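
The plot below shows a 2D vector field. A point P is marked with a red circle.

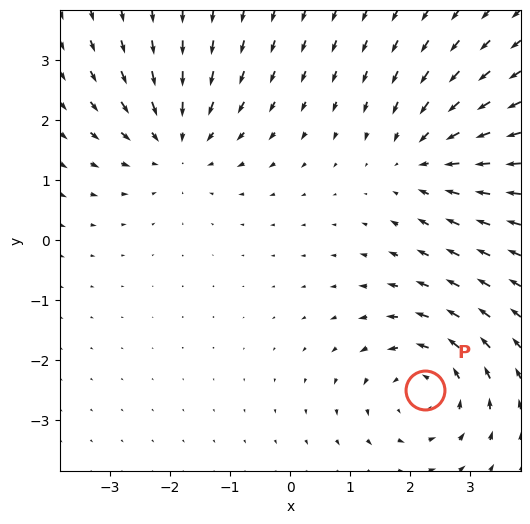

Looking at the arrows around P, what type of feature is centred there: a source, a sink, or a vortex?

vortex

At P (2.2, -2.5) the arrows circulate counterclockwise. Divergence ≈0, curl about +4 — near-zero divergence with nonzero curl is a vortex.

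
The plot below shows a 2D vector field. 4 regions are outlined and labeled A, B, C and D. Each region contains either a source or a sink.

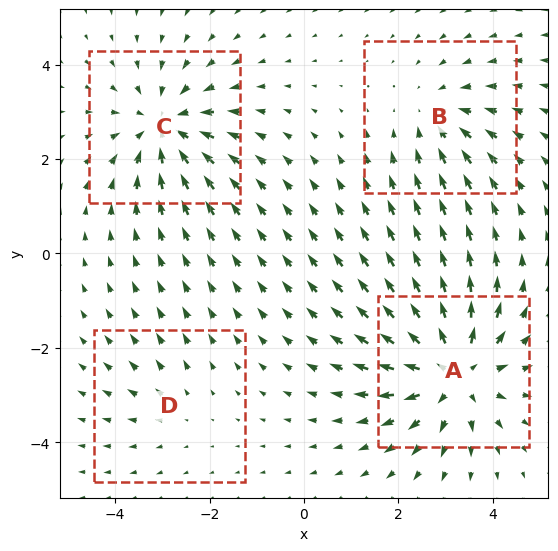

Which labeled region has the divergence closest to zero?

D

Divergence at each region's feature centre — A: about +6, B: about -3, C: about -5, D: about +2. Region D is closest to zero.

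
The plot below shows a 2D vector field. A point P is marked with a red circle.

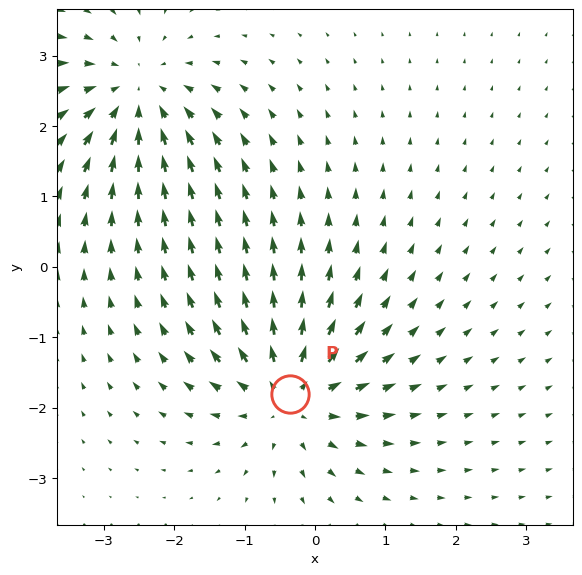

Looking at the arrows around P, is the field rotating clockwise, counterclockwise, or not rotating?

Near P at (-0.4, -1.8) the arrows show no circulation. The curl there is ≈0.

not rotating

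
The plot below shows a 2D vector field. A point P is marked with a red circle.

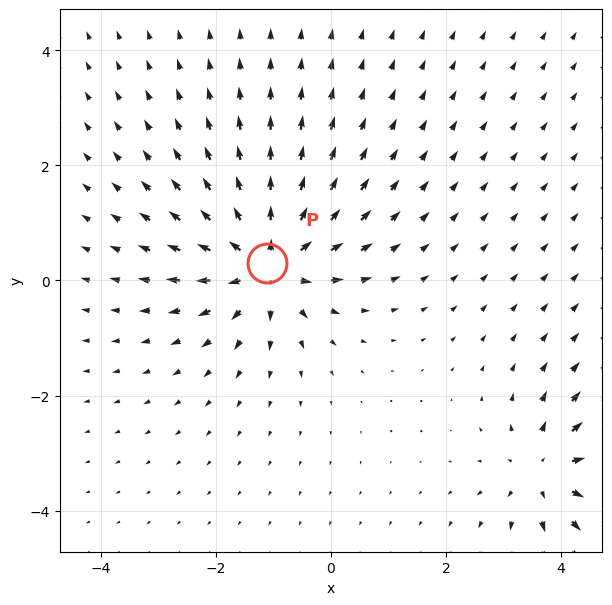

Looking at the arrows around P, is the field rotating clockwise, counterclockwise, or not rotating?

Near P at (-1.1, 0.3) the arrows show no circulation. The curl there is ≈0.

not rotating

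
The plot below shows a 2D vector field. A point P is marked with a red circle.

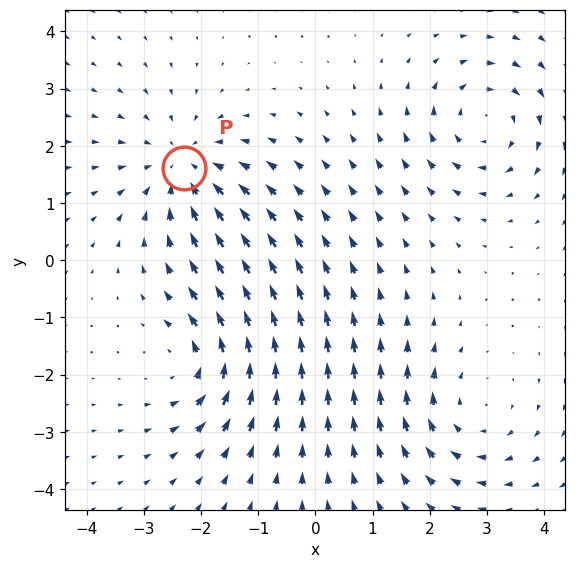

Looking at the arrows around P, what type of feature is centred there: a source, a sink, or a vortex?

At P (-2.3, 1.6) the arrows converge inward. Divergence about -5, curl ≈0 — negative divergence with near-zero curl is a sink.

sink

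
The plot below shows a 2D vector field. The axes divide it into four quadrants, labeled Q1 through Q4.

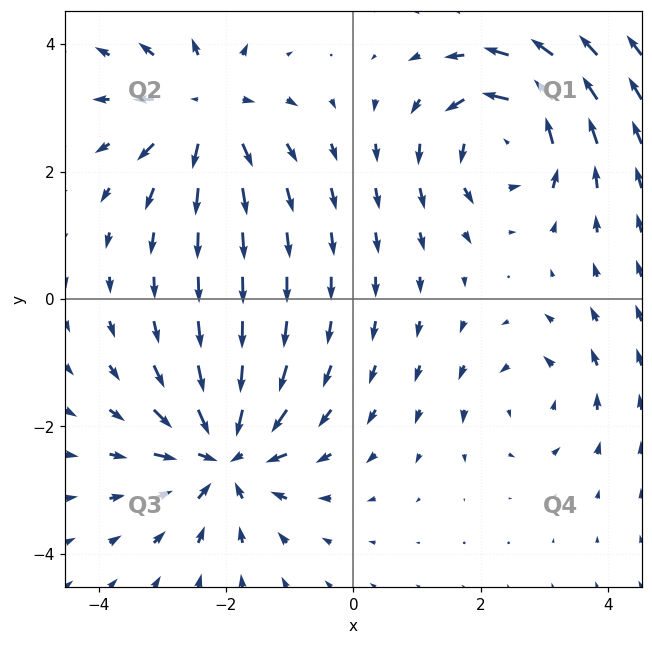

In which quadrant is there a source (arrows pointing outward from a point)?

The source sits at approximately (-2.3, 3.0), which lies in quadrant Q2. The divergence there is about +4, positive as expected for a source.

Q2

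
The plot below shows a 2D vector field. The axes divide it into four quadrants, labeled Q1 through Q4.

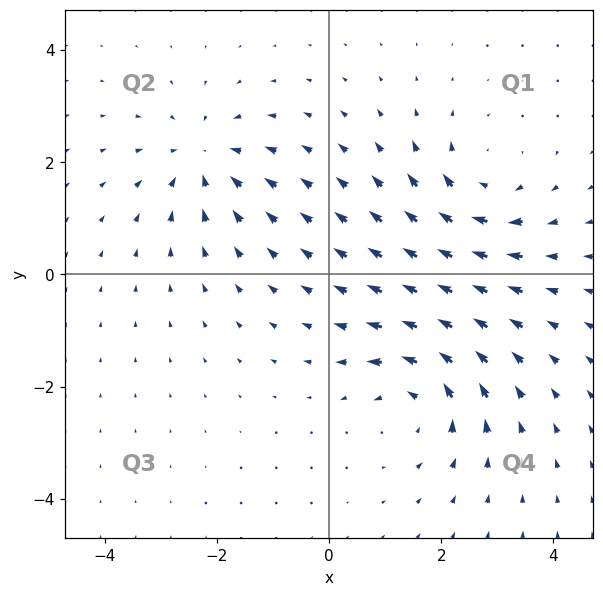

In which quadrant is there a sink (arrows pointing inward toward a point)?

The sink sits at approximately (-2.2, 2.1), which lies in quadrant Q2. The divergence there is about -4, negative as expected for a sink.

Q2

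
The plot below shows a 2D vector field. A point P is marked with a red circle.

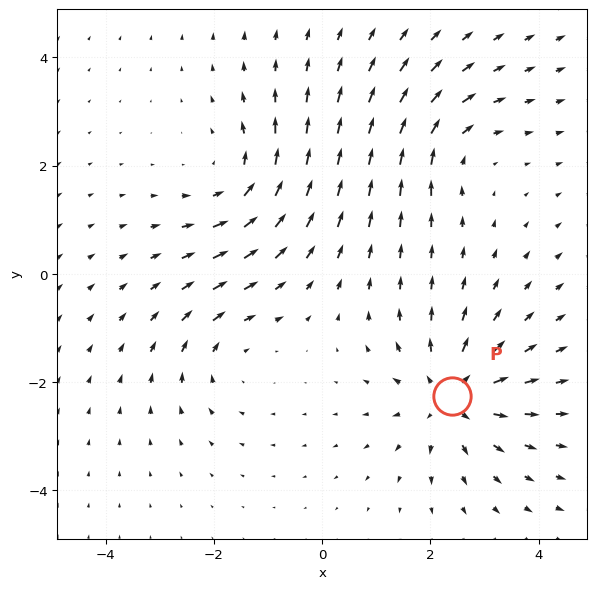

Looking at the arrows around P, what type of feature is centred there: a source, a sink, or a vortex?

source

At P (2.4, -2.3) the arrows spread outward. Divergence about +5, curl ≈0 — positive divergence with near-zero curl is a source.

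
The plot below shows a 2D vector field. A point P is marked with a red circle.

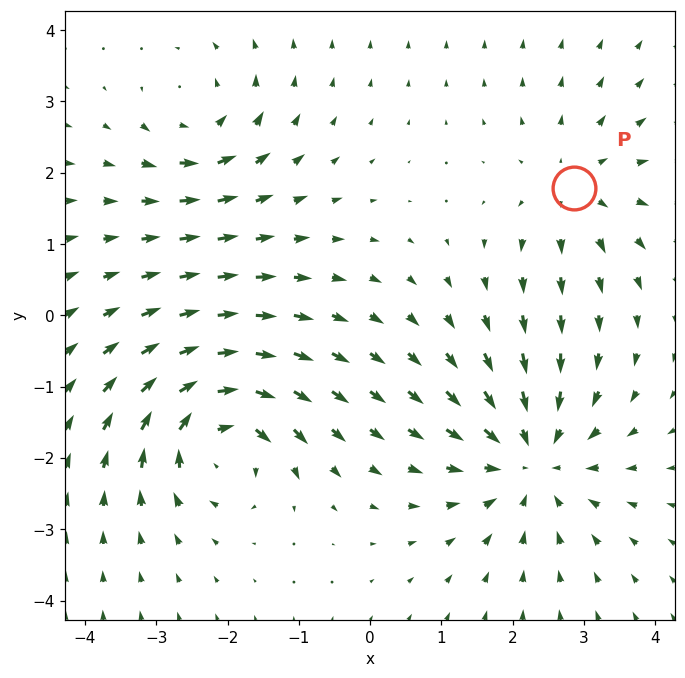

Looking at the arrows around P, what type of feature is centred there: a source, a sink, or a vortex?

At P (2.9, 1.8) the arrows spread outward. Divergence about +3, curl ≈0 — positive divergence with near-zero curl is a source.

source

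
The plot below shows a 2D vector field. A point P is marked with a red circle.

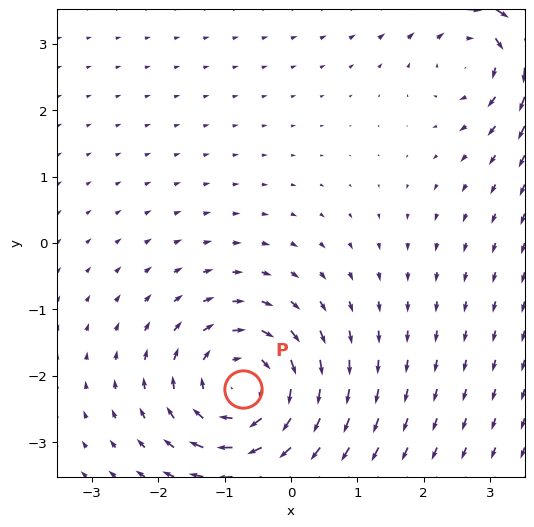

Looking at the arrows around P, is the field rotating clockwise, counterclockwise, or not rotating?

clockwise

Near P at (-0.7, -2.2) the arrows circulate clockwise. The curl (z-component) there is about -5; negative curl means clockwise rotation.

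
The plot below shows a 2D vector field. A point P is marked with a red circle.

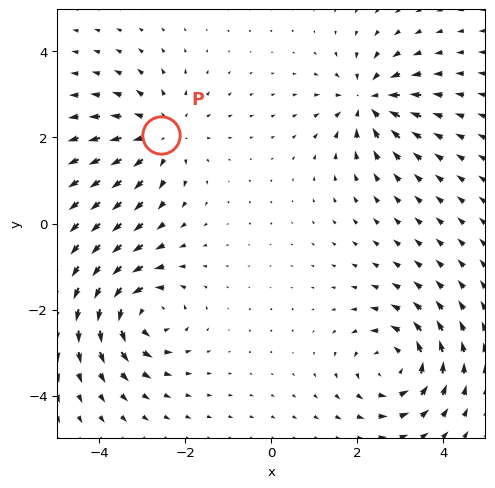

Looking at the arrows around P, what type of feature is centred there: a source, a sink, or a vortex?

At P (-2.6, 2.1) the arrows spread outward. Divergence about +4, curl ≈0 — positive divergence with near-zero curl is a source.

source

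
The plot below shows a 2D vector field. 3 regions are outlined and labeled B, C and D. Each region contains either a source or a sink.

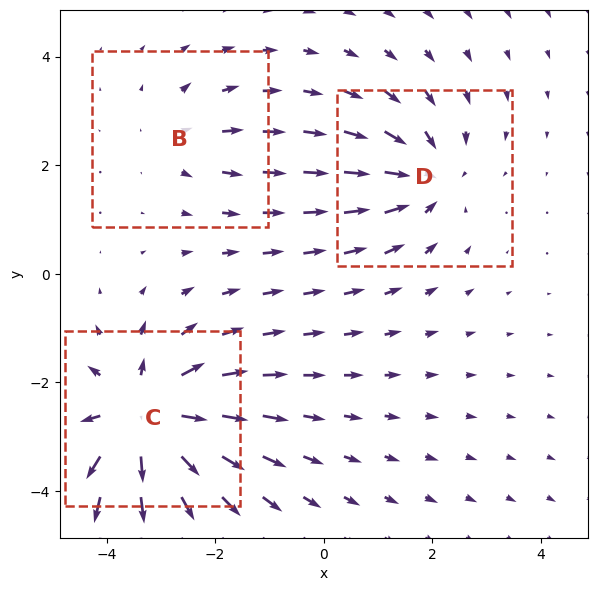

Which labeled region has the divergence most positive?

C

Divergence at each region's feature centre — B: about +2, C: about +5, D: about -3. Region C is most positive.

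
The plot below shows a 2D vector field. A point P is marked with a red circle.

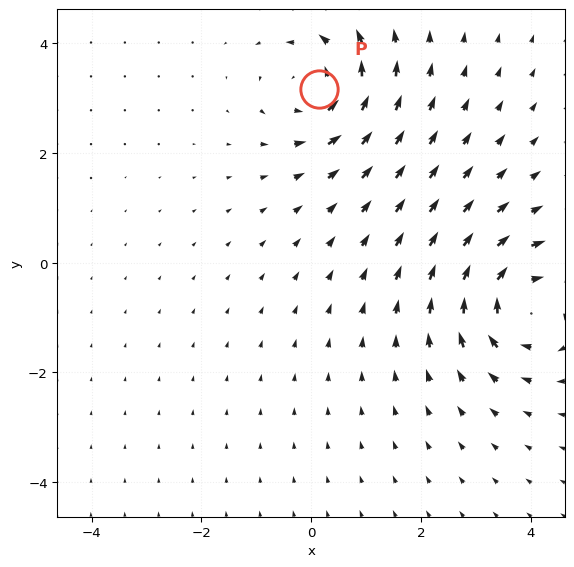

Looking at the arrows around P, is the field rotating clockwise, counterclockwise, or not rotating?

Near P at (0.1, 3.2) the arrows circulate counterclockwise. The curl (z-component) there is about +5; positive curl means counterclockwise rotation.

counterclockwise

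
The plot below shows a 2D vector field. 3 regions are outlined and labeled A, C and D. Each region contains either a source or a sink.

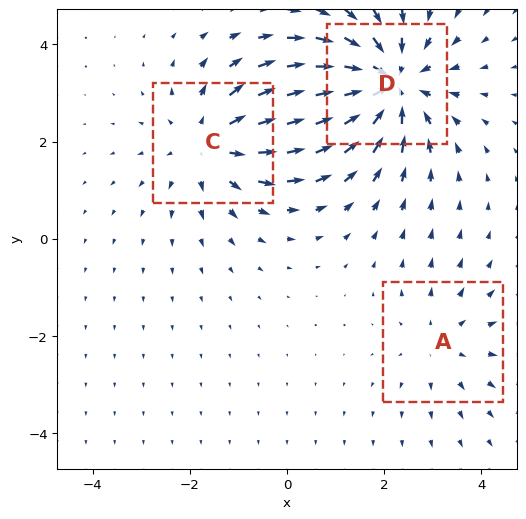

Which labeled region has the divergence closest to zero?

A

Divergence at each region's feature centre — A: about +2, C: about +3, D: about -4. Region A is closest to zero.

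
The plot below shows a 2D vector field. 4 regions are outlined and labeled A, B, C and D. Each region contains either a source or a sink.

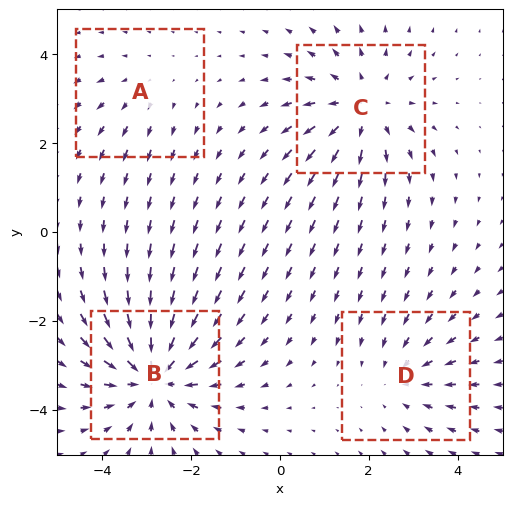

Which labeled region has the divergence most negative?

Divergence at each region's feature centre — A: about +2, B: about -6, C: about +4, D: about -3. Region B is most negative.

B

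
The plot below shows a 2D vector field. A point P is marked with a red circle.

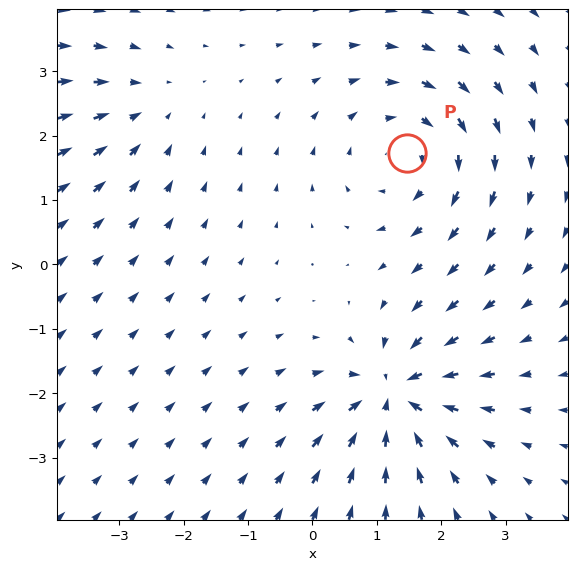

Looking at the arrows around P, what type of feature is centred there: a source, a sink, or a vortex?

At P (1.5, 1.7) the arrows circulate clockwise. Divergence ≈0, curl about -4 — near-zero divergence with nonzero curl is a vortex.

vortex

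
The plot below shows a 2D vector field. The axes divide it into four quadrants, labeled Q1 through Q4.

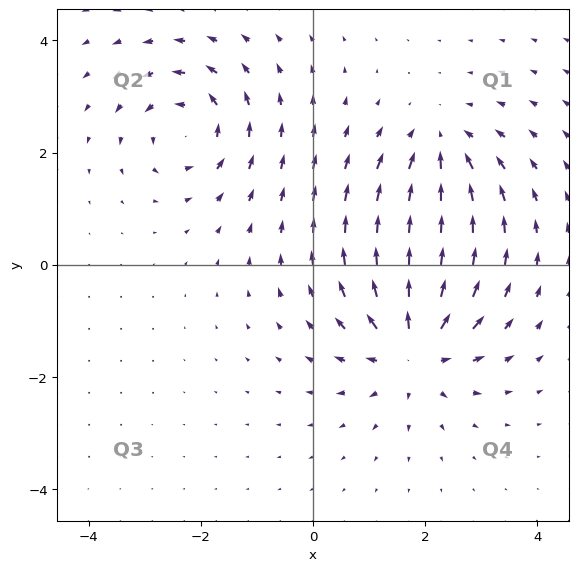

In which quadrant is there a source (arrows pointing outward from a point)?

Q4

The source sits at approximately (1.8, -1.5), which lies in quadrant Q4. The divergence there is about +4, positive as expected for a source.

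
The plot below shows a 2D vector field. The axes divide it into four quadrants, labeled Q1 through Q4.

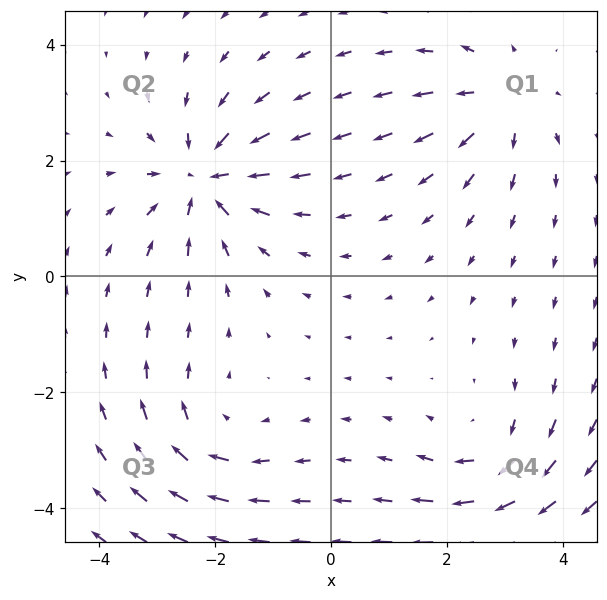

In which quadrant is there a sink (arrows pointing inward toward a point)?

The sink sits at approximately (-2.2, 1.7), which lies in quadrant Q2. The divergence there is about -6, negative as expected for a sink.

Q2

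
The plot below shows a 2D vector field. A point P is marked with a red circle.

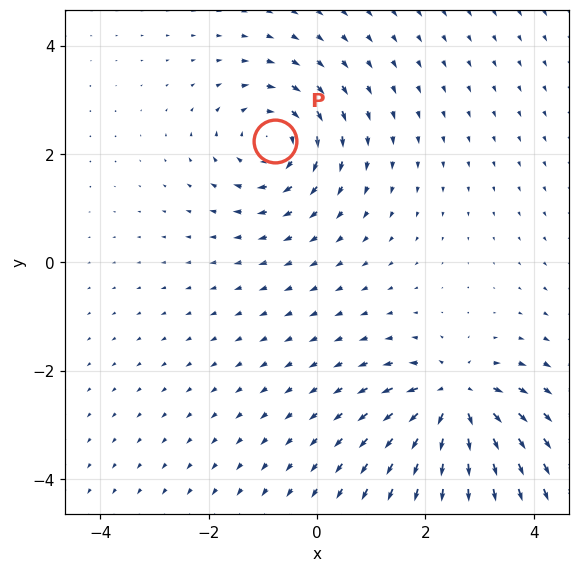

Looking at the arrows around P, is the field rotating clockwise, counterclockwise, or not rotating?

Near P at (-0.8, 2.2) the arrows circulate clockwise. The curl (z-component) there is about -4; negative curl means clockwise rotation.

clockwise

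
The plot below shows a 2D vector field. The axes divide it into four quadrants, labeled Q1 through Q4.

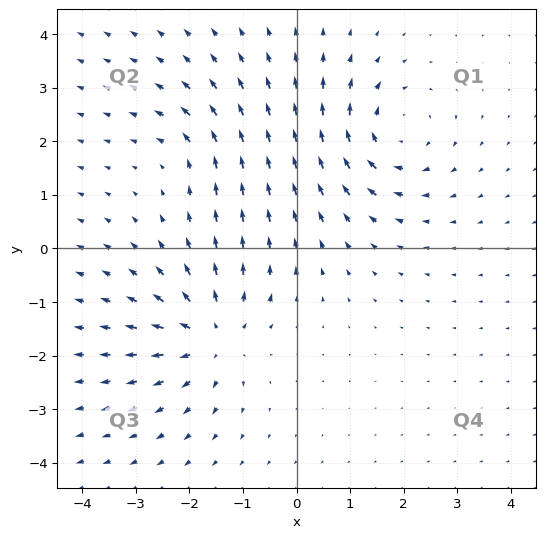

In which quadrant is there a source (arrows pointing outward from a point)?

Q3

The source sits at approximately (-1.6, -1.6), which lies in quadrant Q3. The divergence there is about +6, positive as expected for a source.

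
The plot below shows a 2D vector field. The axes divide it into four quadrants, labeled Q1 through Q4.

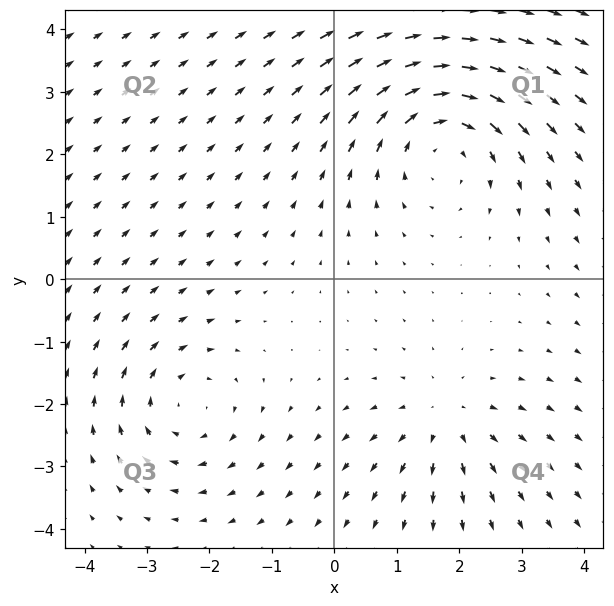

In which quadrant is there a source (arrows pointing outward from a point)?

The source sits at approximately (1.8, -2.3), which lies in quadrant Q4. The divergence there is about +3, positive as expected for a source.

Q4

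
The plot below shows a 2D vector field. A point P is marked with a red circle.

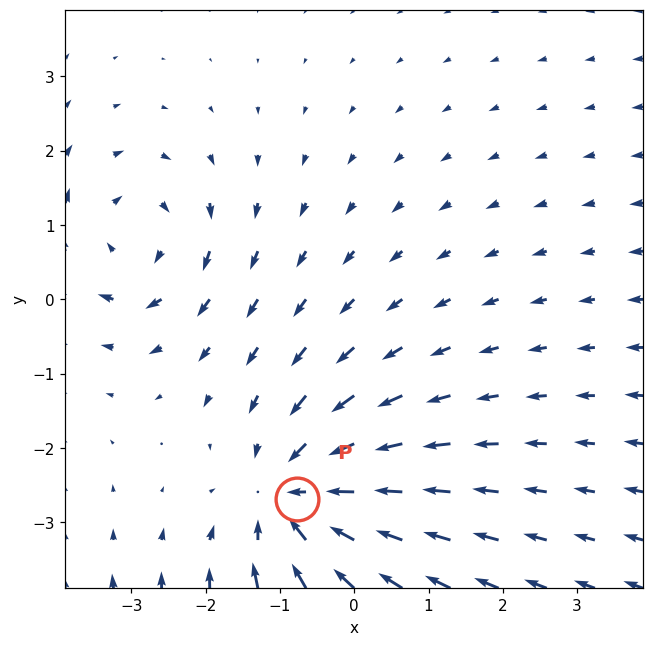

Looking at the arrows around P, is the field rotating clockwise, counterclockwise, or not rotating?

Near P at (-0.8, -2.7) the arrows show no circulation. The curl there is ≈0.

not rotating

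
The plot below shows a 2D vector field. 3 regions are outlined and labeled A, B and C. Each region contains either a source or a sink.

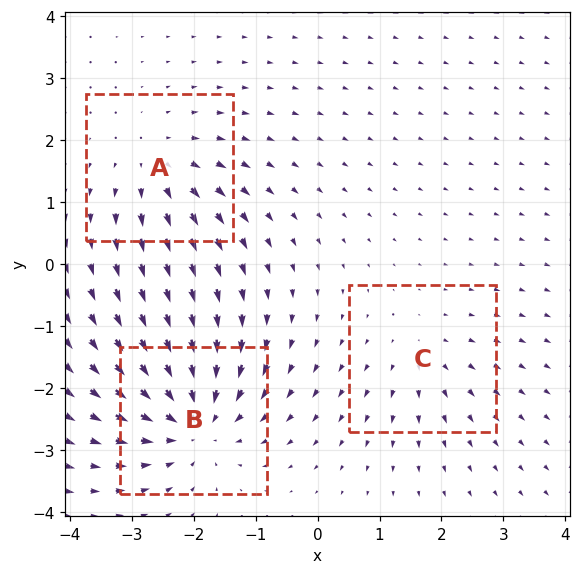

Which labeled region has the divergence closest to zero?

C

Divergence at each region's feature centre — A: about +3, B: about -5, C: about +2. Region C is closest to zero.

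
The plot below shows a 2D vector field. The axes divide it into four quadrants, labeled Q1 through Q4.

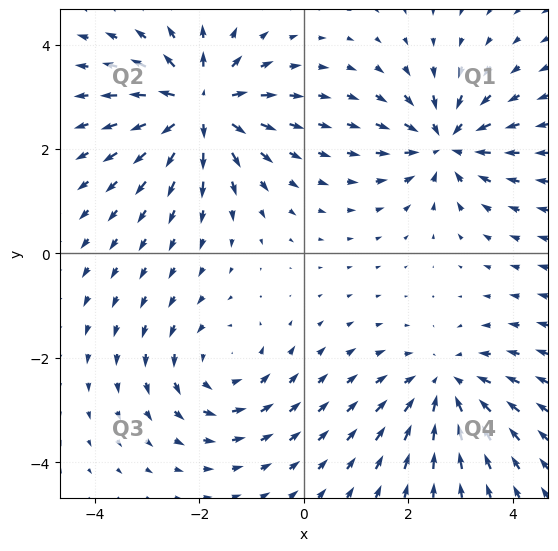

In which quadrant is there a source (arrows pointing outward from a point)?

Q2

The source sits at approximately (-2.0, 2.8), which lies in quadrant Q2. The divergence there is about +6, positive as expected for a source.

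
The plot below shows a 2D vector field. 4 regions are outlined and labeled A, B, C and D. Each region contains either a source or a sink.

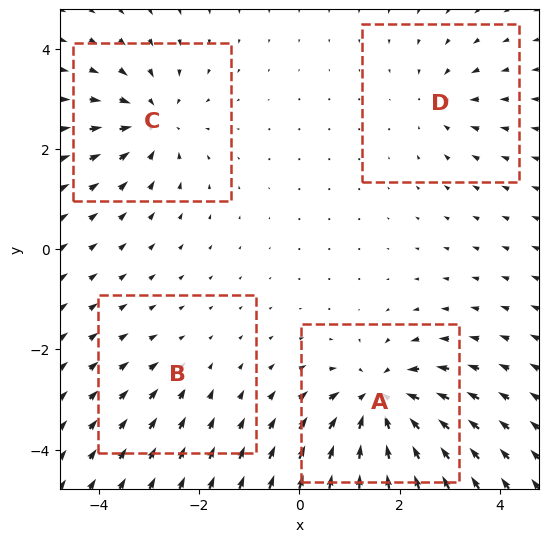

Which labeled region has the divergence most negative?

A

Divergence at each region's feature centre — A: about -8, B: about -2, C: about -5, D: about -3. Region A is most negative.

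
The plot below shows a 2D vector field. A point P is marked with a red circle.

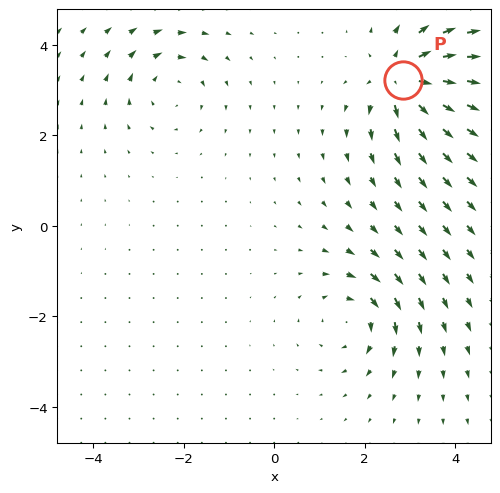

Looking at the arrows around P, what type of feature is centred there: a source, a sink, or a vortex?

source

At P (2.8, 3.2) the arrows spread outward. Divergence about +7, curl ≈0 — positive divergence with near-zero curl is a source.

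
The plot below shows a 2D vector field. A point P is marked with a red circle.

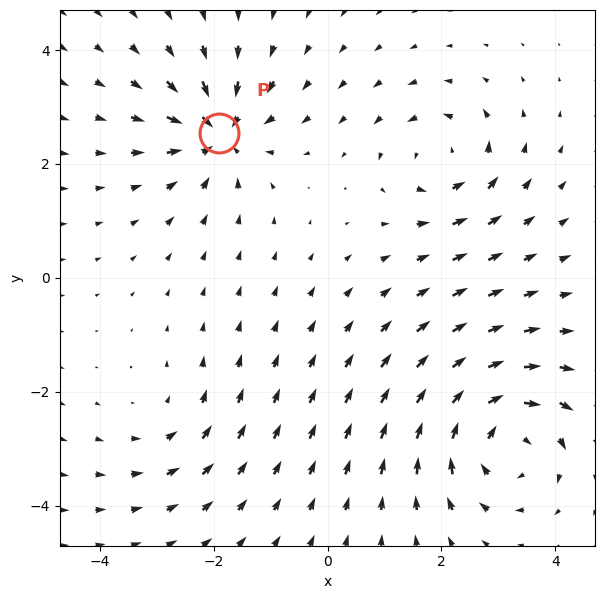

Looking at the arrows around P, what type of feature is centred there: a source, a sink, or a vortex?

At P (-1.9, 2.5) the arrows converge inward. Divergence about -5, curl ≈0 — negative divergence with near-zero curl is a sink.

sink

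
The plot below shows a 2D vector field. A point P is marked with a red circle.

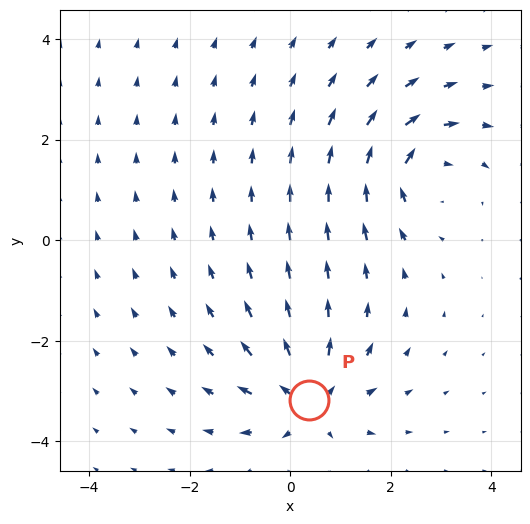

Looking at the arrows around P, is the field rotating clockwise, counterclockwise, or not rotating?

Near P at (0.4, -3.2) the arrows show no circulation. The curl there is ≈0.

not rotating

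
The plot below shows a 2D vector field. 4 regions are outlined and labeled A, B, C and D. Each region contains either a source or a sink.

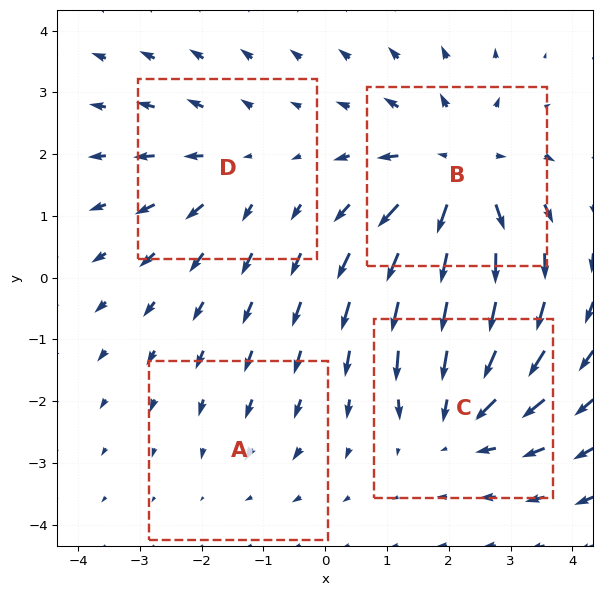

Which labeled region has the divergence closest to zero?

Divergence at each region's feature centre — A: about -2, B: about +6, C: about -4, D: about +3. Region A is closest to zero.

A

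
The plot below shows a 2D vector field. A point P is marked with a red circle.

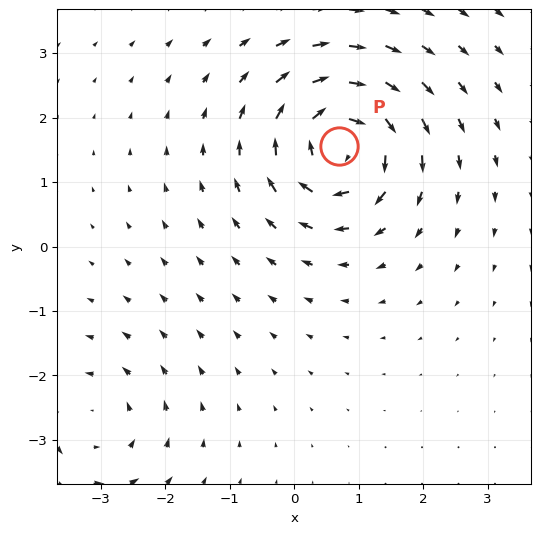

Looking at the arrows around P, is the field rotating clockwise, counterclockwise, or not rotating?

clockwise

Near P at (0.7, 1.6) the arrows circulate clockwise. The curl (z-component) there is about -6; negative curl means clockwise rotation.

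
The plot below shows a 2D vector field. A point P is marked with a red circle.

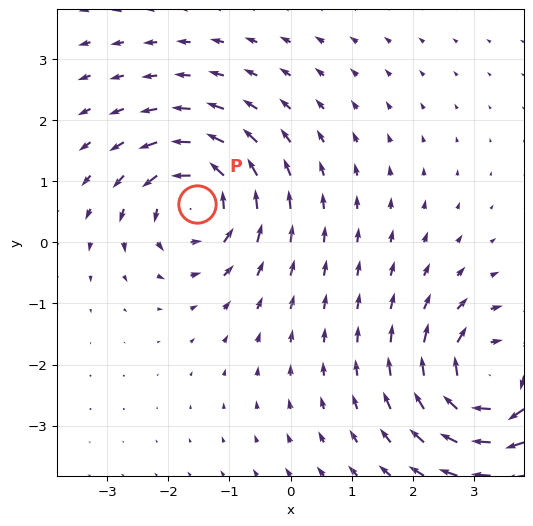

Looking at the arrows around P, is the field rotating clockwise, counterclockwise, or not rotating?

counterclockwise

Near P at (-1.5, 0.6) the arrows circulate counterclockwise. The curl (z-component) there is about +4; positive curl means counterclockwise rotation.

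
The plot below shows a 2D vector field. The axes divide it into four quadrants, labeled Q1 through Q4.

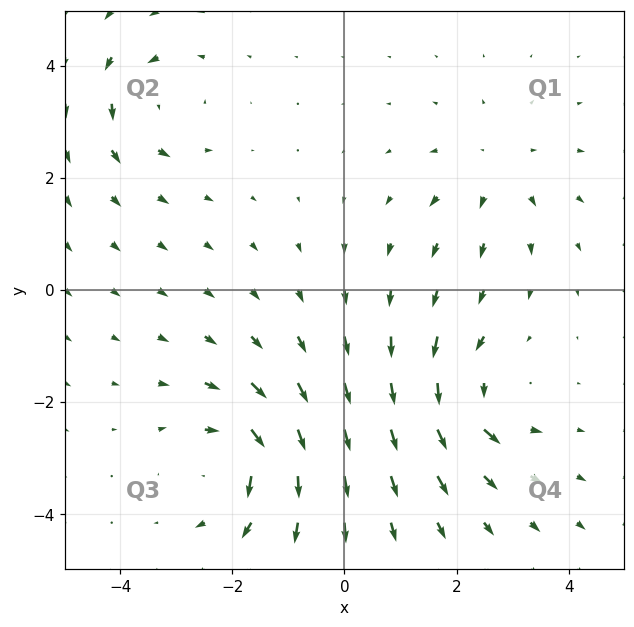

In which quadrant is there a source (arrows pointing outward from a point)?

Q1

The source sits at approximately (2.7, 2.1), which lies in quadrant Q1. The divergence there is about +2, positive as expected for a source.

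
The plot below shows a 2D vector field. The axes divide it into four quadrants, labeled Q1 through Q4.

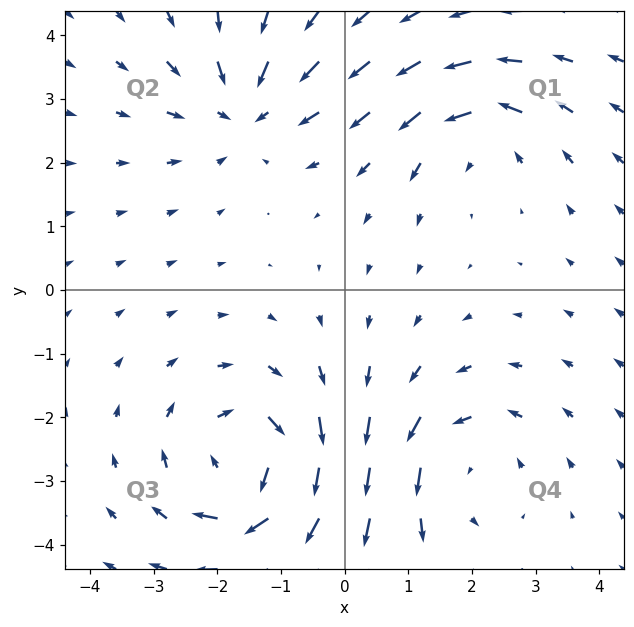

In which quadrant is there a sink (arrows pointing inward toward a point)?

Q2

The sink sits at approximately (-1.6, 2.8), which lies in quadrant Q2. The divergence there is about -3, negative as expected for a sink.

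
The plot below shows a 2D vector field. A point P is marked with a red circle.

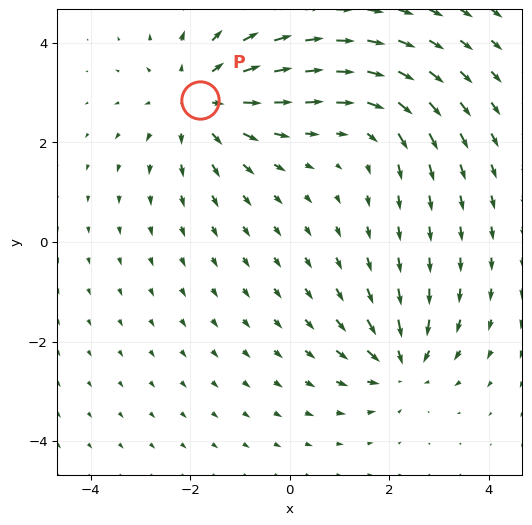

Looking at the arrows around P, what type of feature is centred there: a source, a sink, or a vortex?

At P (-1.8, 2.9) the arrows spread outward. Divergence about +4, curl ≈0 — positive divergence with near-zero curl is a source.

source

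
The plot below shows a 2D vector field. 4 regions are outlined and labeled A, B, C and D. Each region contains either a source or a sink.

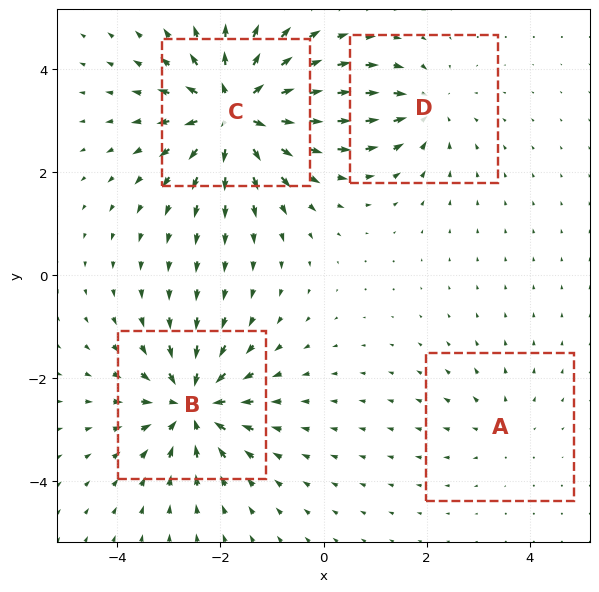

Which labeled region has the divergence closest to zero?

Divergence at each region's feature centre — A: about +2, B: about -6, C: about +8, D: about -4. Region A is closest to zero.

A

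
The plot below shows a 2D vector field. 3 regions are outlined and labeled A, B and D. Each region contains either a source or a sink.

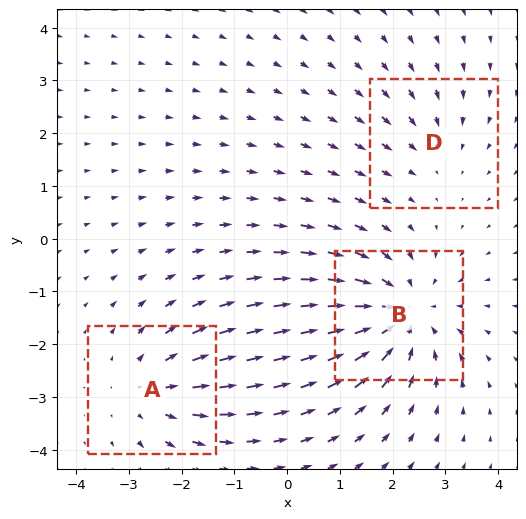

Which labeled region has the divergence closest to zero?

D

Divergence at each region's feature centre — A: about +3, B: about -4, D: about -2. Region D is closest to zero.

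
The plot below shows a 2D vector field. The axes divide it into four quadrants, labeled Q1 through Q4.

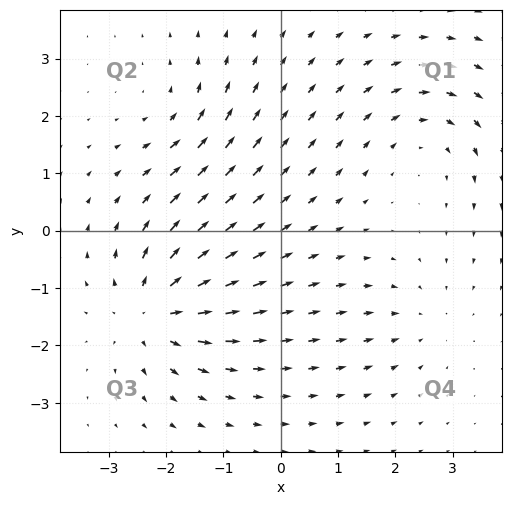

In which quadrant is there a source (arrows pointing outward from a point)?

The source sits at approximately (-2.2, -1.4), which lies in quadrant Q3. The divergence there is about +5, positive as expected for a source.

Q3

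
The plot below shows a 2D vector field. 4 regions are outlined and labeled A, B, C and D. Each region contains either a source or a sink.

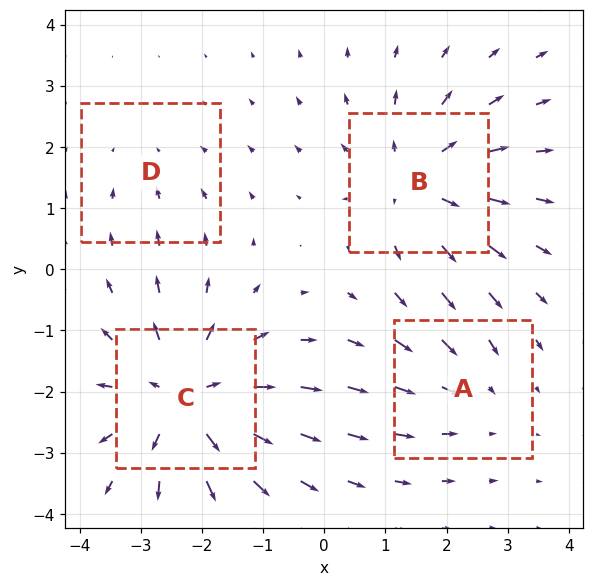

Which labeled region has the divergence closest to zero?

Divergence at each region's feature centre — A: about -3, B: about +5, C: about +6, D: about -2. Region D is closest to zero.

D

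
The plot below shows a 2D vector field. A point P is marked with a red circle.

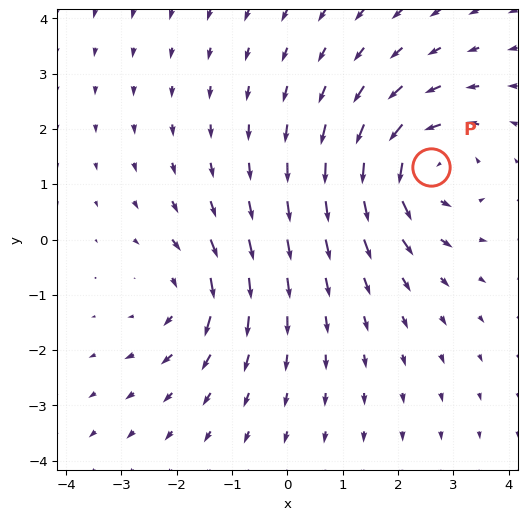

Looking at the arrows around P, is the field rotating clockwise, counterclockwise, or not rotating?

Near P at (2.6, 1.3) the arrows circulate counterclockwise. The curl (z-component) there is about +4; positive curl means counterclockwise rotation.

counterclockwise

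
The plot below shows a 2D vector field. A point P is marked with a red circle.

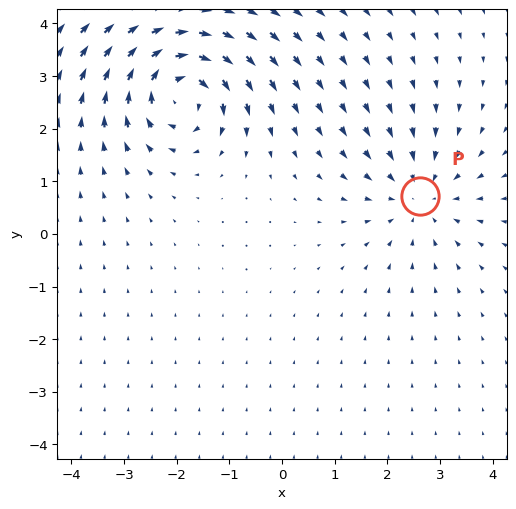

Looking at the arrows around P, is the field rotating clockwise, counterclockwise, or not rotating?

Near P at (2.6, 0.7) the arrows show no circulation. The curl there is ≈0.

not rotating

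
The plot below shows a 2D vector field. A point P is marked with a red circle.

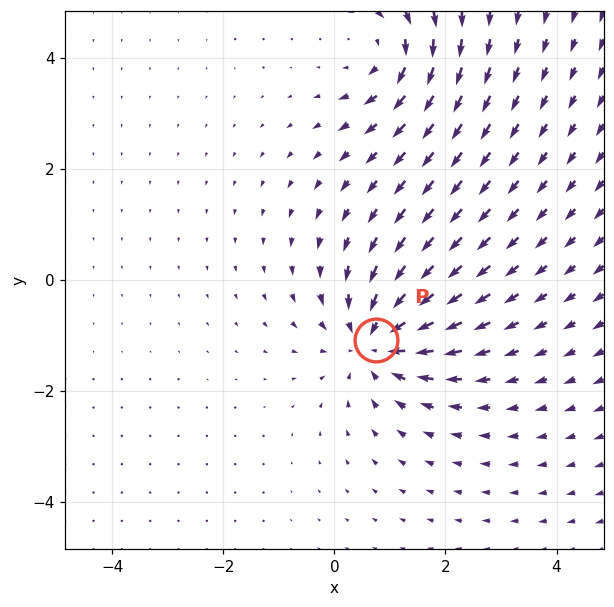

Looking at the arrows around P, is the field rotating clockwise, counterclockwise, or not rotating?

not rotating

Near P at (0.8, -1.1) the arrows show no circulation. The curl there is ≈0.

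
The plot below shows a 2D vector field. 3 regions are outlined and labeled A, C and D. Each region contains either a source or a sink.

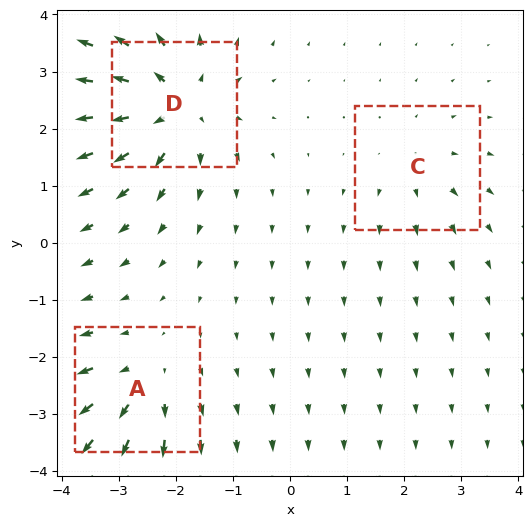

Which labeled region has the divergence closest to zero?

C

Divergence at each region's feature centre — A: about +3, C: about +2, D: about +5. Region C is closest to zero.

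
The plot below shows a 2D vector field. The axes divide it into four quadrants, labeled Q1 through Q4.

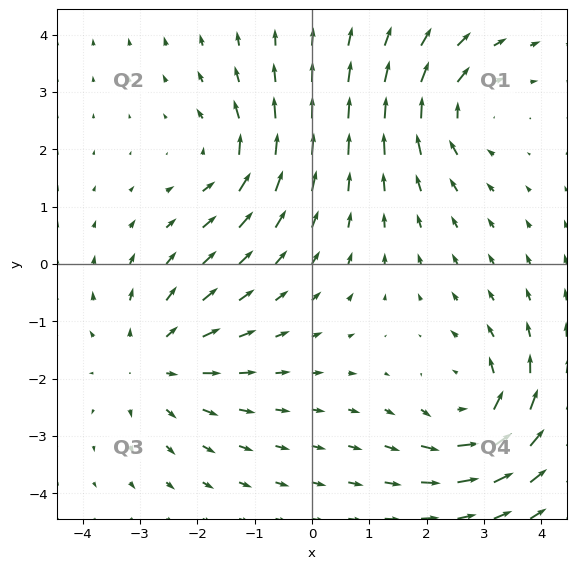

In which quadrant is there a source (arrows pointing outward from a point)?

The source sits at approximately (-2.8, -1.7), which lies in quadrant Q3. The divergence there is about +4, positive as expected for a source.

Q3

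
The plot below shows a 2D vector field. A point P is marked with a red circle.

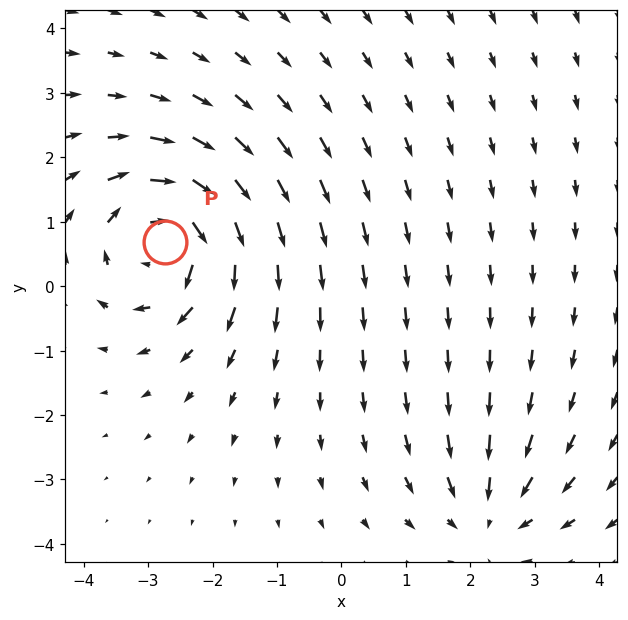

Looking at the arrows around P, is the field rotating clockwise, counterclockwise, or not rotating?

Near P at (-2.7, 0.7) the arrows circulate clockwise. The curl (z-component) there is about -6; negative curl means clockwise rotation.

clockwise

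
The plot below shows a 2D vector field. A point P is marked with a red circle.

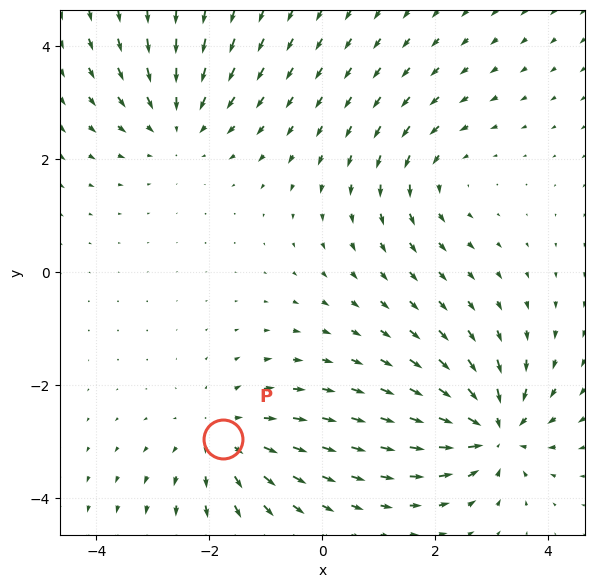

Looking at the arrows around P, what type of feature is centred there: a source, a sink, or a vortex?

source

At P (-1.8, -3.0) the arrows spread outward. Divergence about +3, curl ≈0 — positive divergence with near-zero curl is a source.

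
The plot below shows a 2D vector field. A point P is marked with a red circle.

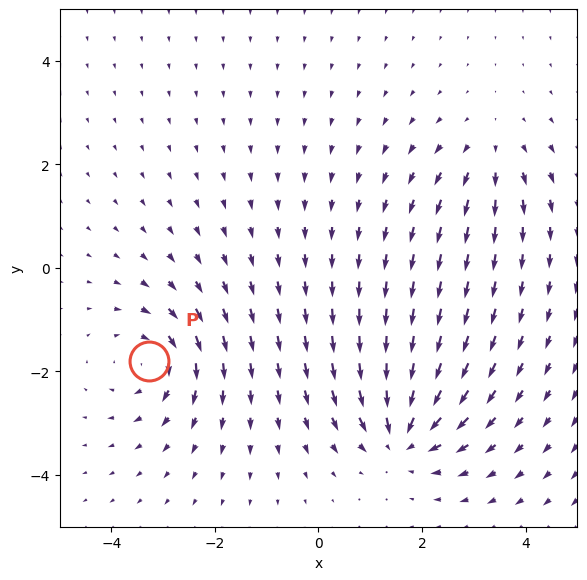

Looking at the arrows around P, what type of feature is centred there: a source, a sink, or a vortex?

At P (-3.3, -1.8) the arrows circulate clockwise. Divergence ≈0, curl about -5 — near-zero divergence with nonzero curl is a vortex.

vortex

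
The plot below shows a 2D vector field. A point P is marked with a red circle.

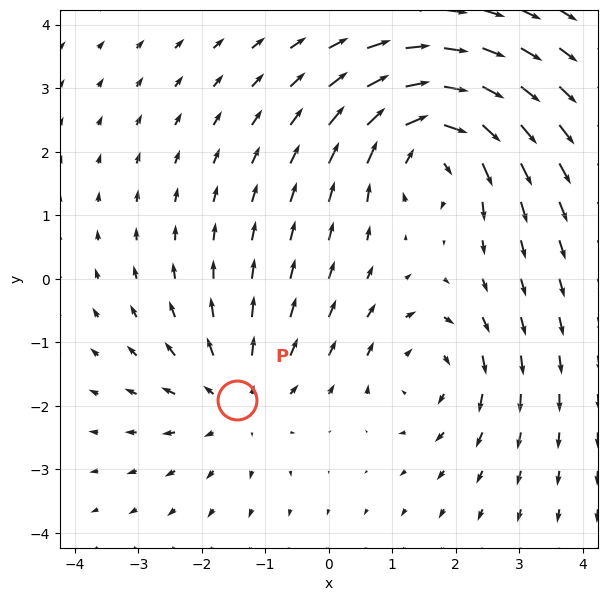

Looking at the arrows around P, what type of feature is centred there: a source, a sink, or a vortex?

source

At P (-1.4, -1.9) the arrows spread outward. Divergence about +3, curl ≈0 — positive divergence with near-zero curl is a source.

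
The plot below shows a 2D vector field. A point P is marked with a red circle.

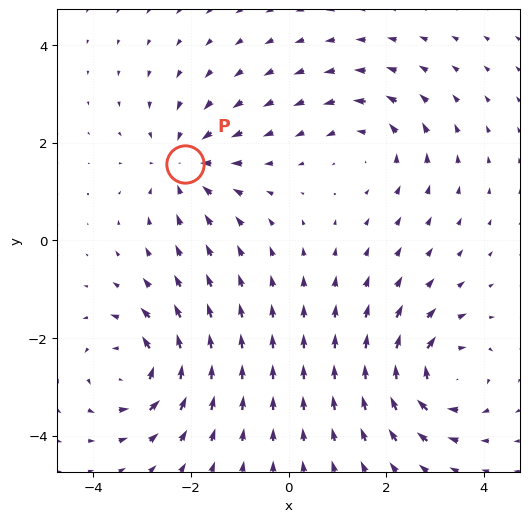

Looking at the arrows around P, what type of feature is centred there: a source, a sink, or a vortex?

sink

At P (-2.1, 1.6) the arrows converge inward. Divergence about -4, curl ≈0 — negative divergence with near-zero curl is a sink.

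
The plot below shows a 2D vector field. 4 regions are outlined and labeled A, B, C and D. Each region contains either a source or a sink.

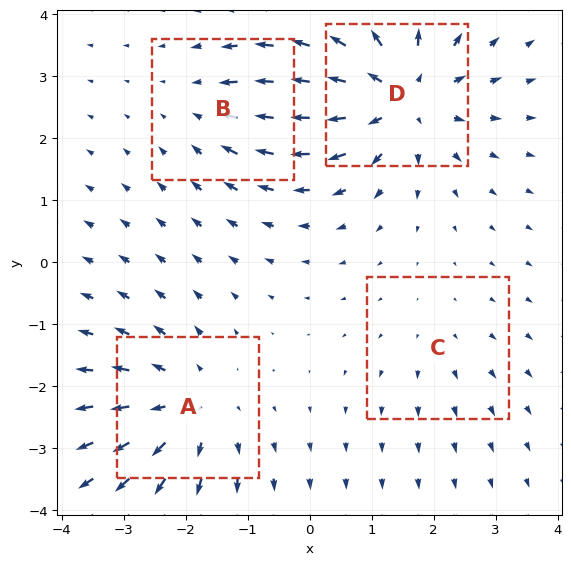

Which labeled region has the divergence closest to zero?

C

Divergence at each region's feature centre — A: about +4, B: about -3, C: about +2, D: about +6. Region C is closest to zero.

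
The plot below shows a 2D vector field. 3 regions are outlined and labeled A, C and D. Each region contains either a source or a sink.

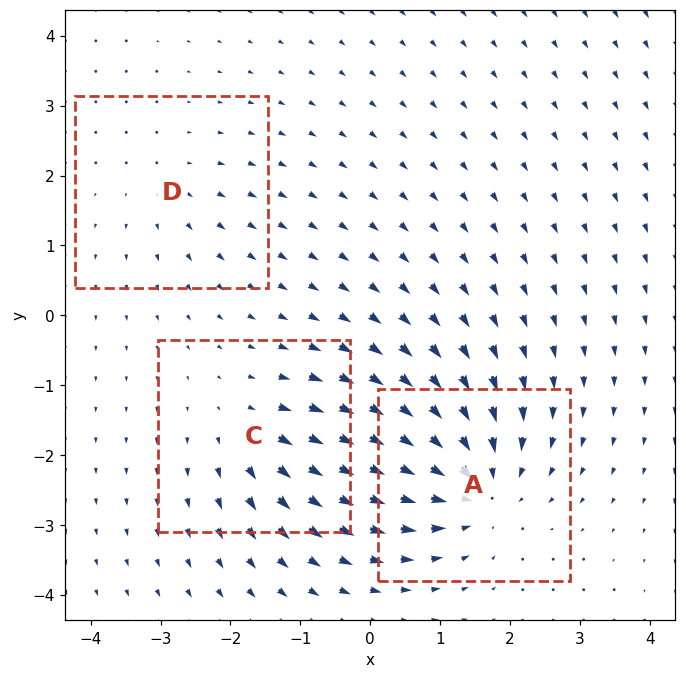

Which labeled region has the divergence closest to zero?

D

Divergence at each region's feature centre — A: about -5, C: about +3, D: about +2. Region D is closest to zero.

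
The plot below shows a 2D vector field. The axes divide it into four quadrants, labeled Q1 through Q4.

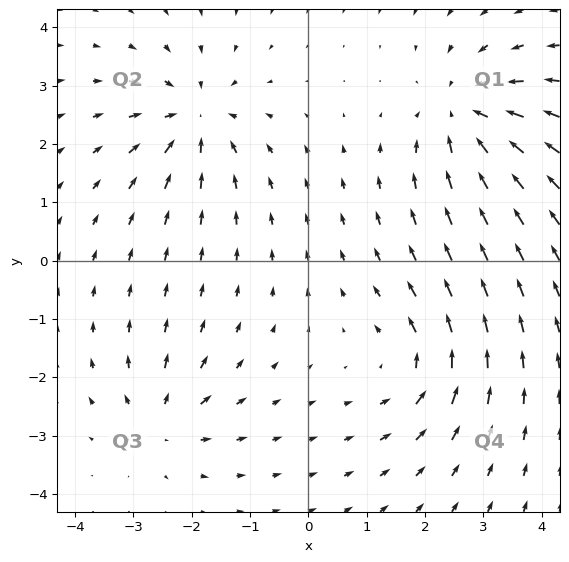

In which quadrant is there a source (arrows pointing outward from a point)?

Q3

The source sits at approximately (-2.5, -2.8), which lies in quadrant Q3. The divergence there is about +4, positive as expected for a source.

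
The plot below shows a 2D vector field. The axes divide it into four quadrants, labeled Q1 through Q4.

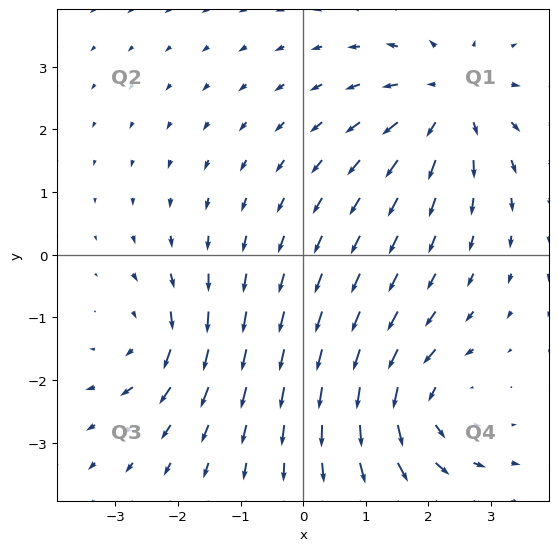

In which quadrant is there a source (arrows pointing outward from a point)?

The source sits at approximately (2.3, 2.5), which lies in quadrant Q1. The divergence there is about +4, positive as expected for a source.

Q1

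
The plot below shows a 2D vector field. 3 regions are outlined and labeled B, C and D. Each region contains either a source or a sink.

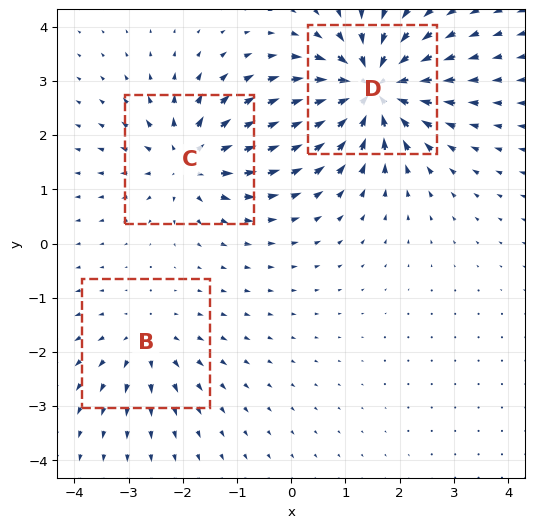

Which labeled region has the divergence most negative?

Divergence at each region's feature centre — B: about +3, C: about +4, D: about -6. Region D is most negative.

D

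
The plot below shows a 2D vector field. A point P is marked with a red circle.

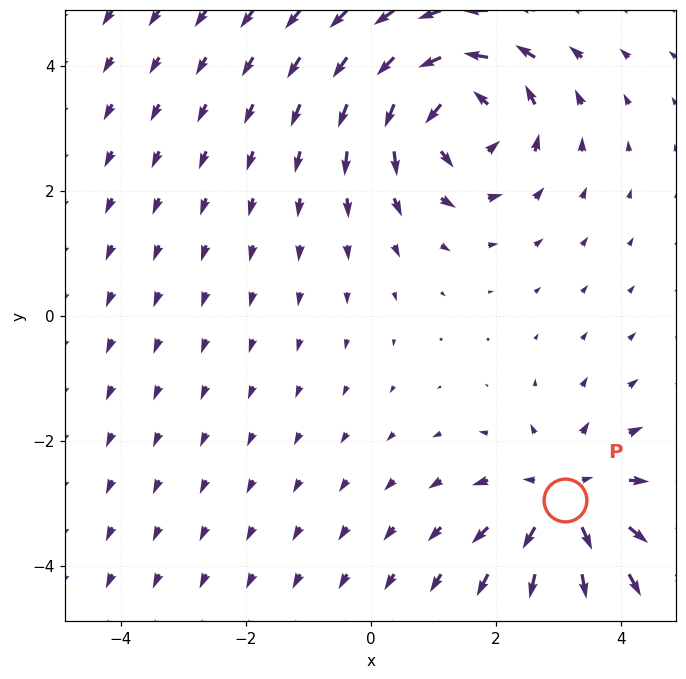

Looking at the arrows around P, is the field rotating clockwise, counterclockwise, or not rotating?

Near P at (3.1, -3.0) the arrows show no circulation. The curl there is ≈0.

not rotating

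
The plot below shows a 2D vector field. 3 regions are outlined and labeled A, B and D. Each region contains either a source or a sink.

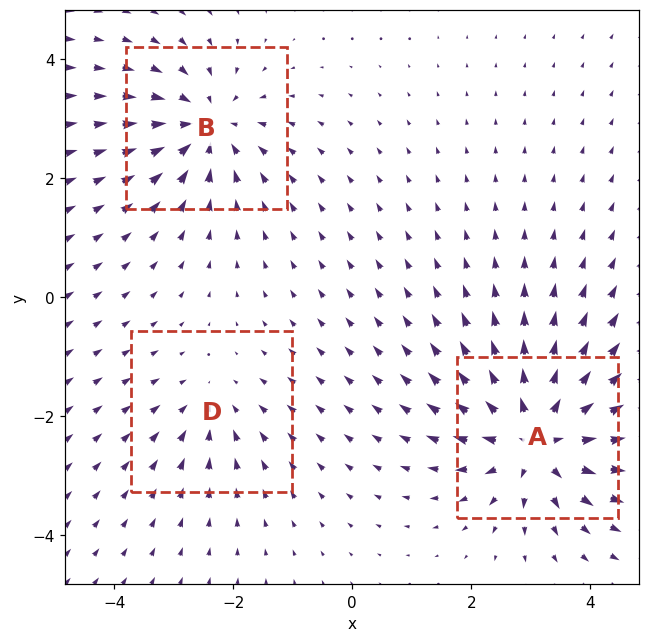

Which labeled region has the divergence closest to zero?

D

Divergence at each region's feature centre — A: about +5, B: about -4, D: about -2. Region D is closest to zero.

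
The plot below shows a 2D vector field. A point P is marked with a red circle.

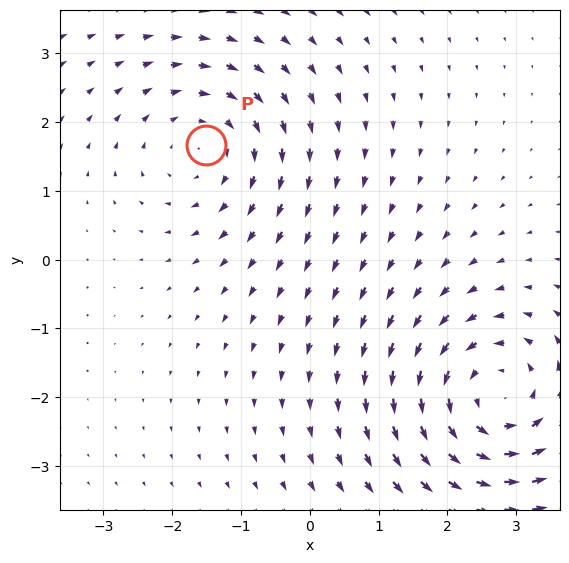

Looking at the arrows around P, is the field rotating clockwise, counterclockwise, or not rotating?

Near P at (-1.5, 1.7) the arrows circulate clockwise. The curl (z-component) there is about -2; negative curl means clockwise rotation.

clockwise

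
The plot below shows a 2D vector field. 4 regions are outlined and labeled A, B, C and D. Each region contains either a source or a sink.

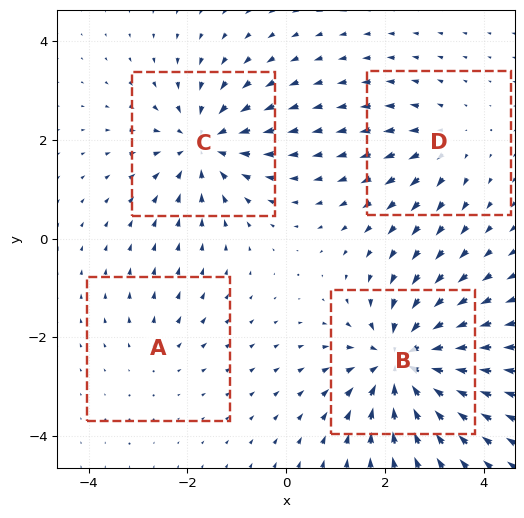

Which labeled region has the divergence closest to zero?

A

Divergence at each region's feature centre — A: about +2, B: about -7, C: about -5, D: about +3. Region A is closest to zero.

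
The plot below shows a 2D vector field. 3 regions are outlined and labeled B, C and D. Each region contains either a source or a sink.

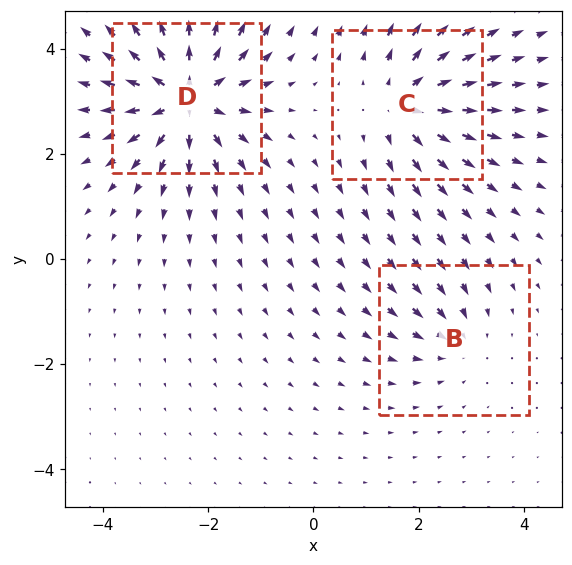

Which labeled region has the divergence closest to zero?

Divergence at each region's feature centre — B: about -2, C: about +4, D: about +6. Region B is closest to zero.

B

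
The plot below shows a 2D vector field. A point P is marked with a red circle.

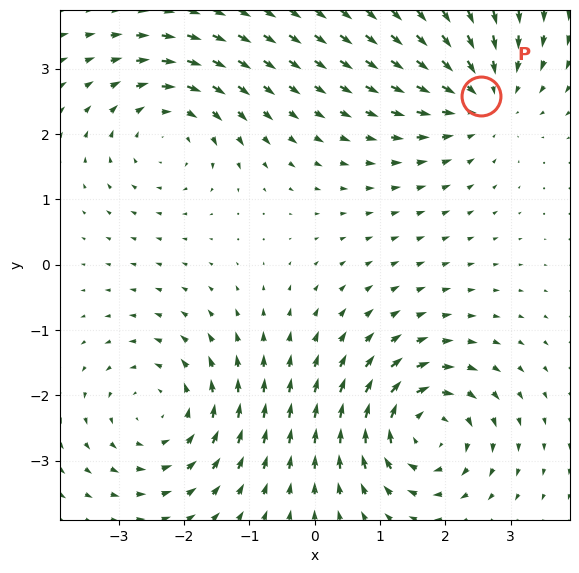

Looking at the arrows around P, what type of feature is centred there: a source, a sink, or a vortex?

At P (2.6, 2.6) the arrows converge inward. Divergence about -4, curl ≈0 — negative divergence with near-zero curl is a sink.

sink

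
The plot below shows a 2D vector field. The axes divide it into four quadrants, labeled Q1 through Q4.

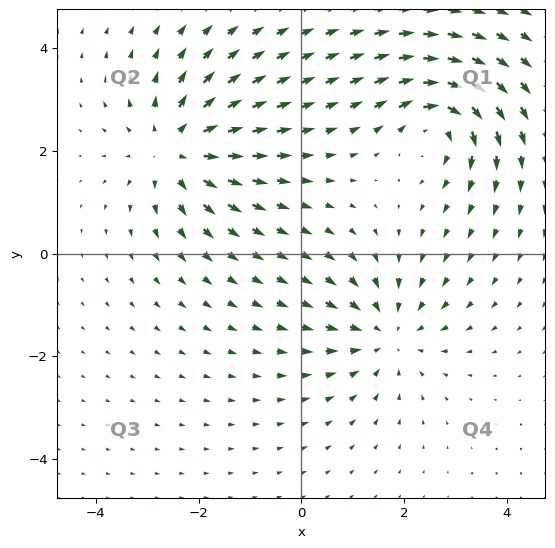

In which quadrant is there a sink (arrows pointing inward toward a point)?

Q4

The sink sits at approximately (1.7, -1.6), which lies in quadrant Q4. The divergence there is about -4, negative as expected for a sink.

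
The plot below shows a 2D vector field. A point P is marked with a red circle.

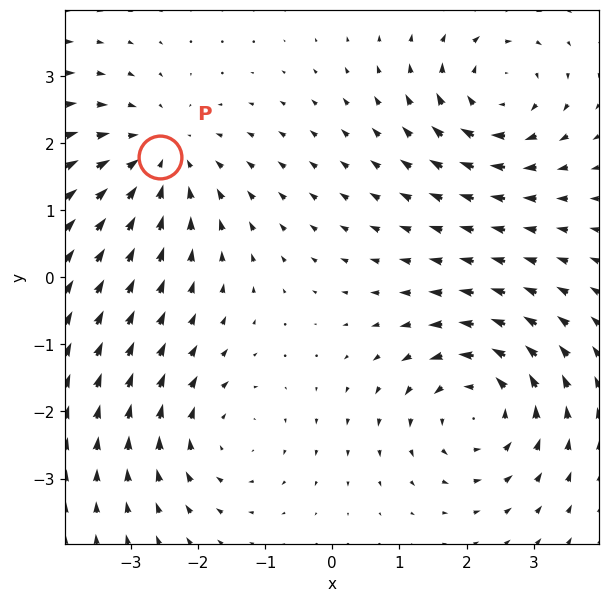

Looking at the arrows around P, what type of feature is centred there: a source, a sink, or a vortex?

sink

At P (-2.6, 1.8) the arrows converge inward. Divergence about -4, curl ≈0 — negative divergence with near-zero curl is a sink.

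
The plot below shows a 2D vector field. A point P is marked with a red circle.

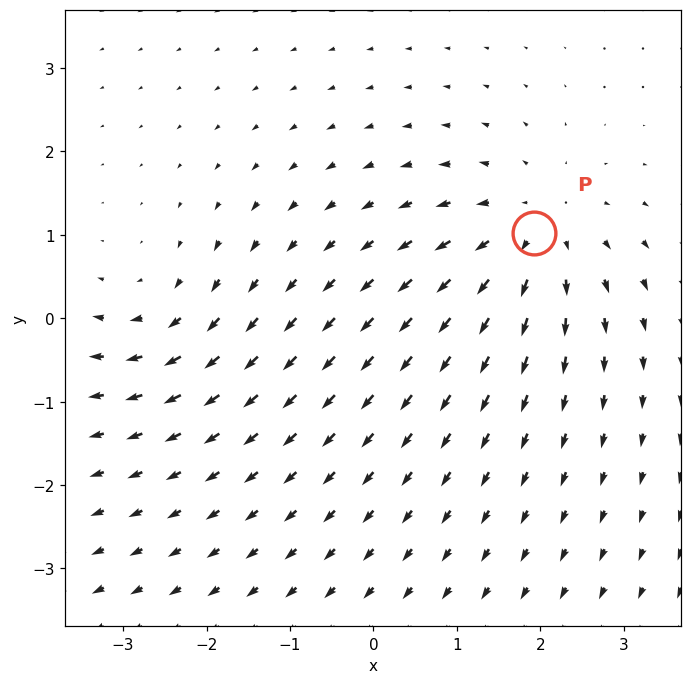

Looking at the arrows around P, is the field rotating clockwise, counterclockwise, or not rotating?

Near P at (1.9, 1.0) the arrows show no circulation. The curl there is ≈0.

not rotating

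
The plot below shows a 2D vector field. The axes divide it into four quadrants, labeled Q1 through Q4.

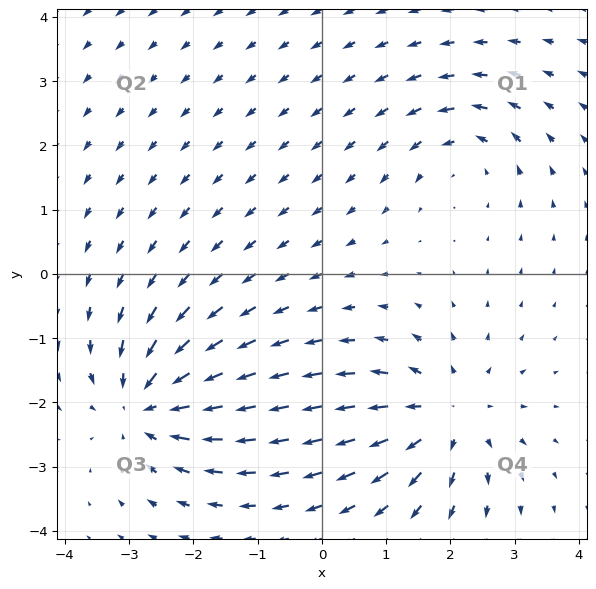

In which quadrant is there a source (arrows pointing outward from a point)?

Q4

The source sits at approximately (1.9, -2.2), which lies in quadrant Q4. The divergence there is about +4, positive as expected for a source.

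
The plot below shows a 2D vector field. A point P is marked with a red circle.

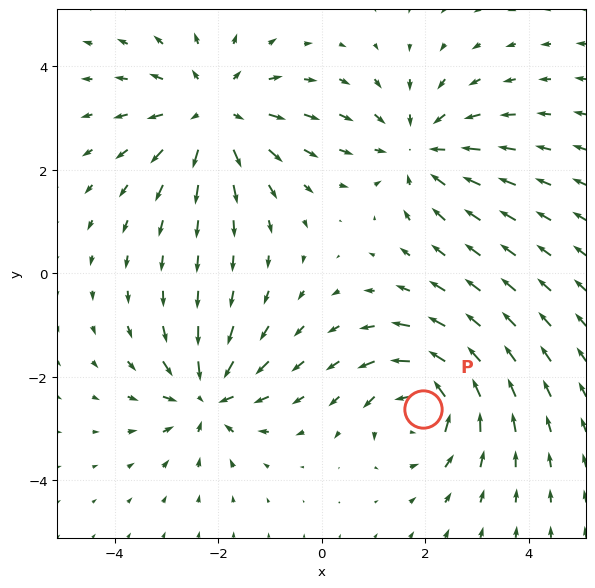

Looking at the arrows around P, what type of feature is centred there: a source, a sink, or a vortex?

At P (2.0, -2.6) the arrows circulate counterclockwise. Divergence ≈0, curl about +5 — near-zero divergence with nonzero curl is a vortex.

vortex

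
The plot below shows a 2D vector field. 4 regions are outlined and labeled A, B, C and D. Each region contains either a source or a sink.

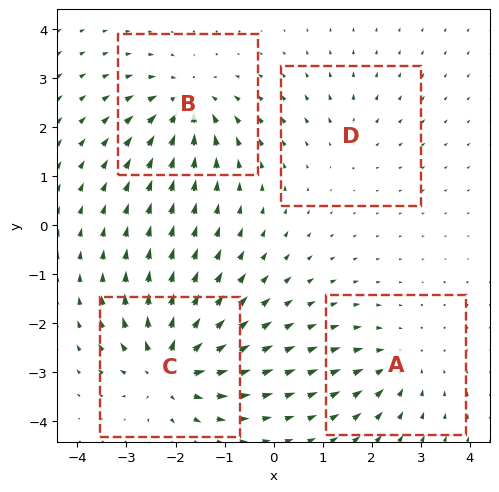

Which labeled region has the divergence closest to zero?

D

Divergence at each region's feature centre — A: about -4, B: about -6, C: about +8, D: about +3. Region D is closest to zero.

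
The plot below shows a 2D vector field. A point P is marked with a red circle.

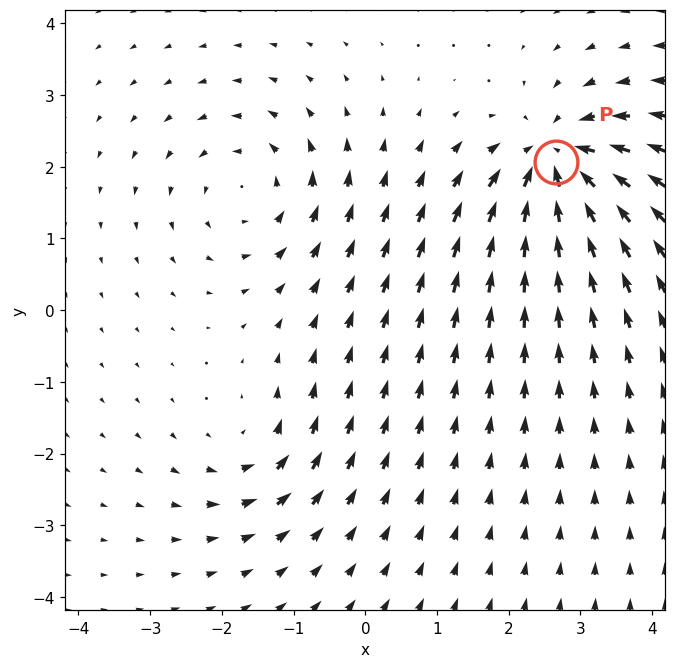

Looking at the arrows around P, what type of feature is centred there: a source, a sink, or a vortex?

At P (2.7, 2.1) the arrows converge inward. Divergence about -7, curl ≈0 — negative divergence with near-zero curl is a sink.

sink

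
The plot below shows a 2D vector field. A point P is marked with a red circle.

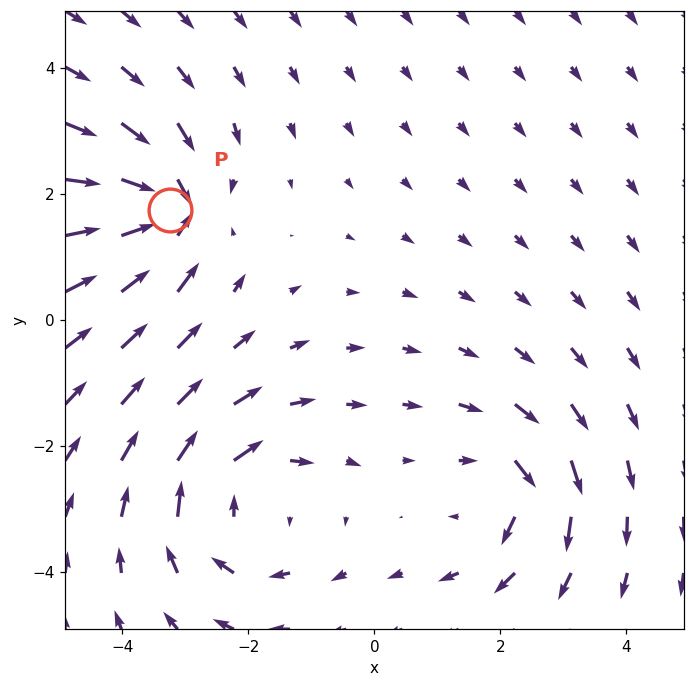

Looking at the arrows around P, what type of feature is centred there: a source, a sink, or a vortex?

At P (-3.2, 1.8) the arrows converge inward. Divergence about -5, curl ≈0 — negative divergence with near-zero curl is a sink.

sink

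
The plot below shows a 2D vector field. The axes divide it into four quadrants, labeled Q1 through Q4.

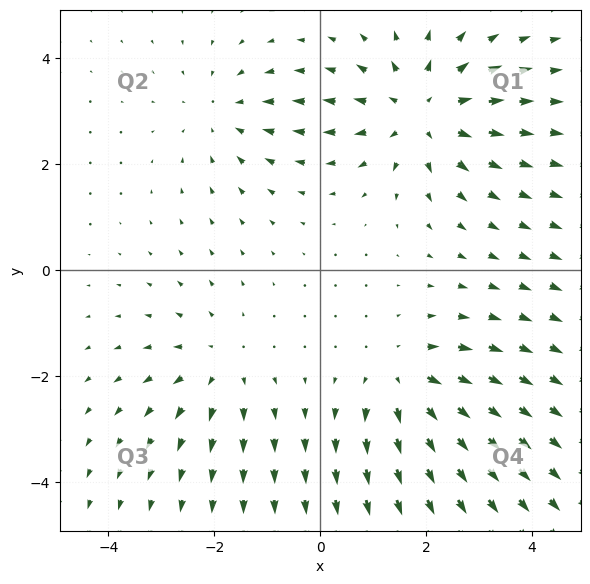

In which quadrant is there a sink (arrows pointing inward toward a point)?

Q2

The sink sits at approximately (-1.8, 3.0), which lies in quadrant Q2. The divergence there is about -2, negative as expected for a sink.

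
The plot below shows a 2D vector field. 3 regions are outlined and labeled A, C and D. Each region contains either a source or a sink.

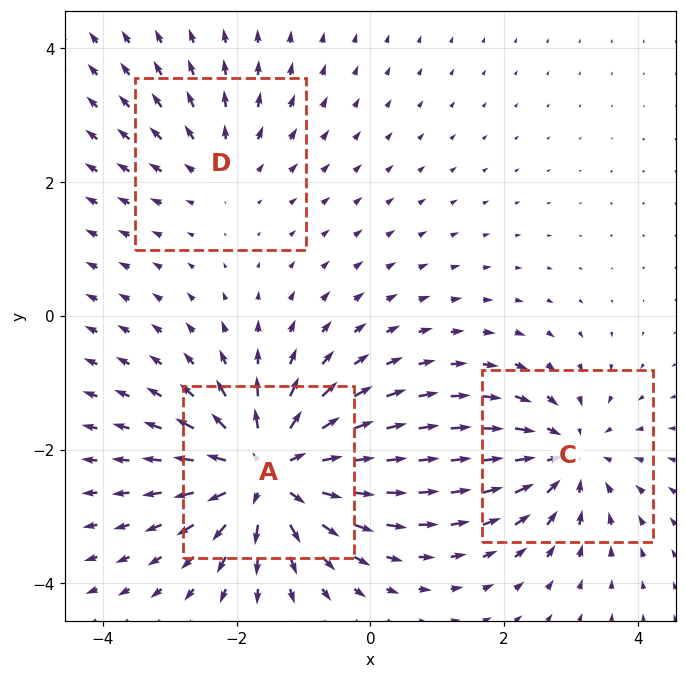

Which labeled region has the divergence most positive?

Divergence at each region's feature centre — A: about +6, C: about -4, D: about +2. Region A is most positive.

A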